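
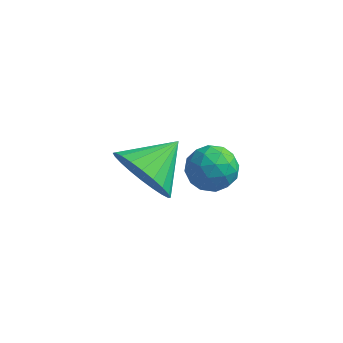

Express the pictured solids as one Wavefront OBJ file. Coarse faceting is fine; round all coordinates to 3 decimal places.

v 3.388 4.12 0.627
v 3.961 3.986 0.011
v 3.659 2.874 1.149
v 4.232 2.74 0.533
v 4.385 3.319 1.139
v 4.218 4.089 0.816
v 3.402 2.771 0.344
v 3.235 3.541 0.021
v 3.97 3.153 -0.164
v 4.577 3.491 0.328
v 3.043 3.369 0.832
v 3.65 3.707 1.324
v 3.651 4.162 0.273
v 3.969 2.698 0.887
v 4.059 3.038 1.243
v 4.396 2.959 0.881
v 3.802 4.223 0.746
v 4.138 4.144 0.384
v 4.388 3.752 1.048
v 3.482 2.716 0.776
v 3.818 2.637 0.414
v 3.224 3.901 0.279
v 3.561 3.822 -0.083
v 3.232 3.108 0.112
v 3.993 3.594 -0.192
v 4.152 2.862 0.115
v 3.664 2.88 0.004
v 3.566 3.332 -0.186
v 4.35 3.793 0.097
v 4.509 3.06 0.404
v 4.599 3.401 0.761
v 4.501 3.853 0.571
v 4.355 3.303 -0.006
v 3.111 3.8 0.756
v 3.27 3.067 1.063
v 3.119 3.007 0.589
v 3.021 3.459 0.399
v 3.468 3.998 1.045
v 3.627 3.266 1.352
v 4.054 3.528 1.346
v 3.956 3.98 1.156
v 3.265 3.557 1.166
v 3.016 0.093 3.181
v 3.507 0.321 2.258
v 3.604 1.327 3.799
v 3.144 0.52 2.208
v 2.76 0.653 2.306
v 2.416 0.701 2.537
v 2.163 0.657 2.866
v 2.04 0.527 3.243
v 2.066 0.33 3.611
v 2.236 0.098 3.913
v 2.525 -0.135 4.104
v 2.889 -0.334 4.154
v 3.272 -0.467 4.056
v 3.617 -0.515 3.825
v 3.869 -0.471 3.496
v 3.992 -0.341 3.119
v 3.967 -0.144 2.751
v 3.797 0.088 2.449
f 1 38 17
f 38 12 41
f 17 41 6
f 38 41 17
f 1 17 13
f 17 6 18
f 13 18 2
f 17 18 13
f 1 13 22
f 13 2 23
f 22 23 8
f 13 23 22
f 1 22 34
f 22 8 37
f 34 37 11
f 22 37 34
f 1 34 38
f 34 11 42
f 38 42 12
f 34 42 38
f 2 18 29
f 18 6 32
f 29 32 10
f 18 32 29
f 6 41 19
f 41 12 40
f 19 40 5
f 41 40 19
f 12 42 39
f 42 11 35
f 39 35 3
f 42 35 39
f 11 37 36
f 37 8 24
f 36 24 7
f 37 24 36
f 8 23 28
f 23 2 25
f 28 25 9
f 23 25 28
f 4 30 16
f 30 10 31
f 16 31 5
f 30 31 16
f 4 16 14
f 16 5 15
f 14 15 3
f 16 15 14
f 4 14 21
f 14 3 20
f 21 20 7
f 14 20 21
f 4 21 26
f 21 7 27
f 26 27 9
f 21 27 26
f 4 26 30
f 26 9 33
f 30 33 10
f 26 33 30
f 5 31 19
f 31 10 32
f 19 32 6
f 31 32 19
f 3 15 39
f 15 5 40
f 39 40 12
f 15 40 39
f 7 20 36
f 20 3 35
f 36 35 11
f 20 35 36
f 9 27 28
f 27 7 24
f 28 24 8
f 27 24 28
f 10 33 29
f 33 9 25
f 29 25 2
f 33 25 29
f 44 43 46
f 44 46 45
f 46 43 47
f 46 47 45
f 47 43 48
f 47 48 45
f 48 43 49
f 48 49 45
f 49 43 50
f 49 50 45
f 50 43 51
f 50 51 45
f 51 43 52
f 51 52 45
f 52 43 53
f 52 53 45
f 53 43 54
f 53 54 45
f 54 43 55
f 54 55 45
f 55 43 56
f 55 56 45
f 56 43 57
f 56 57 45
f 57 43 58
f 57 58 45
f 58 43 59
f 58 59 45
f 59 43 60
f 59 60 45
f 60 43 44
f 60 44 45



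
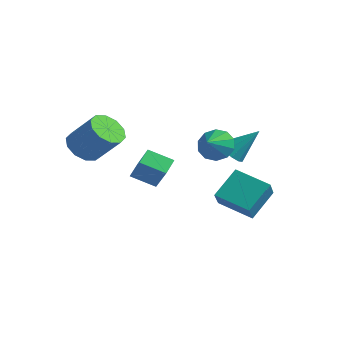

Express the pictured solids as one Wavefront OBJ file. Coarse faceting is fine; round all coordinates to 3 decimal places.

v 1.193 1.962 -2.175
v 1.205 3.495 -0.844
v 3.095 2.505 -2.819
v 3.107 4.038 -1.488
v 1.853 0.982 -1.052
v 1.865 2.515 0.279
v 3.755 1.525 -1.696
v 3.767 3.058 -0.365
v 3.548 -0.7 3.547
v 4.491 -0.405 3.481
v 3.912 -1.72 4.173
v 4.255 -0.173 3.996
v 3.75 -0.142 4.339
v 3.167 -0.325 4.38
v 2.73 -0.651 4.103
v 2.606 -0.996 3.613
v 2.841 -1.228 3.098
v 3.346 -1.259 2.755
v 3.929 -1.076 2.714
v 4.366 -0.75 2.991
v -3.159 -3.325 2.156
v -2.365 -3.238 1.414
v -0.967 -2.808 2.963
v -1.761 -2.895 3.704
v -2.642 -2.63 1.495
v -1.244 -2.199 3.043
v -3.116 -2.287 1.828
v -1.718 -1.856 3.376
v -3.607 -2.34 2.286
v -2.209 -1.91 3.835
v -3.927 -2.77 2.695
v -2.529 -2.34 4.243
v -3.953 -3.412 2.897
v -2.555 -2.982 4.446
v -3.676 -4.021 2.817
v -2.278 -3.59 4.365
v -3.202 -4.364 2.484
v -1.804 -3.933 4.032
v -2.711 -4.31 2.025
v -1.313 -3.88 3.574
v -2.391 -3.88 1.617
v -0.993 -3.45 3.165
v -0.707 -1.765 1.327
v -1.044 -0.864 1.839
v -1.861 -1.357 -0.152
v -2.198 -0.455 0.36
v 0.398 -0.985 0.68
v 0.061 -0.083 1.192
v -0.756 -0.576 -0.799
v -1.093 0.325 -0.287
v 2.171 1.812 1.838
v 2.92 1.586 1.506
v 3.129 2.868 3.282
v 2.77 2.035 1.277
v 2.391 2.399 1.263
v 1.928 2.538 1.468
v 1.558 2.401 1.814
v 1.422 2.038 2.169
v 1.572 1.589 2.398
v 1.95 1.226 2.412
v 2.413 1.086 2.207
v 2.784 1.224 1.861
f 2 4 1
f 5 2 1
f 1 4 3
f 3 5 1
f 2 8 4
f 6 2 5
f 6 8 2
f 4 8 3
f 7 5 3
f 3 8 7
f 7 6 5
f 8 6 7
f 10 9 12
f 10 12 11
f 12 9 13
f 12 13 11
f 13 9 14
f 13 14 11
f 14 9 15
f 14 15 11
f 15 9 16
f 15 16 11
f 16 9 17
f 16 17 11
f 17 9 18
f 17 18 11
f 18 9 19
f 18 19 11
f 19 9 20
f 19 20 11
f 20 9 10
f 20 10 11
f 22 21 25
f 22 25 23
f 23 25 26
f 23 26 24
f 25 21 27
f 25 27 26
f 26 27 28
f 26 28 24
f 27 21 29
f 27 29 28
f 28 29 30
f 28 30 24
f 29 21 31
f 29 31 30
f 30 31 32
f 30 32 24
f 31 21 33
f 31 33 32
f 32 33 34
f 32 34 24
f 33 21 35
f 33 35 34
f 34 35 36
f 34 36 24
f 35 21 37
f 35 37 36
f 36 37 38
f 36 38 24
f 37 21 39
f 37 39 38
f 38 39 40
f 38 40 24
f 39 21 41
f 39 41 40
f 40 41 42
f 40 42 24
f 41 21 22
f 41 22 42
f 42 22 23
f 42 23 24
f 44 46 43
f 47 44 43
f 43 46 45
f 45 47 43
f 44 50 46
f 48 44 47
f 48 50 44
f 46 50 45
f 49 47 45
f 45 50 49
f 49 48 47
f 50 48 49
f 52 51 54
f 52 54 53
f 54 51 55
f 54 55 53
f 55 51 56
f 55 56 53
f 56 51 57
f 56 57 53
f 57 51 58
f 57 58 53
f 58 51 59
f 58 59 53
f 59 51 60
f 59 60 53
f 60 51 61
f 60 61 53
f 61 51 62
f 61 62 53
f 62 51 52
f 62 52 53



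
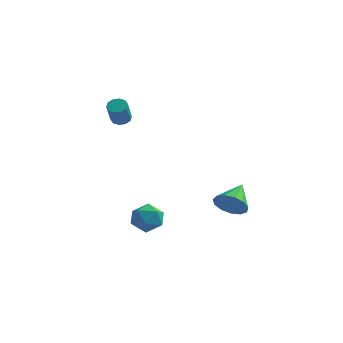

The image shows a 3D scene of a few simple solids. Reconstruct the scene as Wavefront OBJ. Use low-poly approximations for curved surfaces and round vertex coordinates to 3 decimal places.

v -3.033 1.015 3.24
v -2.505 1.259 3.342
v -2.379 0.448 4.622
v -2.907 0.205 4.52
v -2.759 1.468 3.5
v -2.632 0.657 4.78
v -3.117 1.505 3.559
v -2.99 0.694 4.838
v -3.443 1.355 3.496
v -3.317 0.544 4.775
v -3.612 1.075 3.335
v -3.486 0.264 4.614
v -3.561 0.772 3.138
v -3.435 -0.039 4.418
v -3.308 0.563 2.98
v -3.181 -0.248 4.26
v -2.95 0.526 2.922
v -2.823 -0.285 4.201
v -2.623 0.676 2.985
v -2.497 -0.135 4.264
v -2.454 0.956 3.146
v -2.328 0.145 4.425
v 3.433 0.848 -2.22
v 4.297 0.56 -1.739
v 3.507 2.472 -1.38
v 4.462 0.809 -2.236
v 4.301 1.071 -2.728
v 3.864 1.262 -3.059
v 3.29 1.322 -3.123
v 2.762 1.231 -2.901
v 2.446 1.018 -2.462
v 2.445 0.752 -1.947
v 2.756 0.516 -1.518
v 3.283 0.385 -1.312
v 3.857 0.402 -1.394
v -1.15 0.335 -3.424
v -0.487 -0.073 -4.131
v -1.173 -1.147 -2.589
v -0.51 -1.555 -3.296
v -0.177 -0.812 -2.63
v -0.163 0.104 -3.147
v -1.497 -1.324 -3.573
v -1.483 -0.408 -4.09
v -0.702 -1.098 -4.223
v 0.114 -0.782 -3.64
v -1.774 -0.438 -3.08
v -0.958 -0.122 -2.497
f 2 1 5
f 2 5 3
f 3 5 6
f 3 6 4
f 5 1 7
f 5 7 6
f 6 7 8
f 6 8 4
f 7 1 9
f 7 9 8
f 8 9 10
f 8 10 4
f 9 1 11
f 9 11 10
f 10 11 12
f 10 12 4
f 11 1 13
f 11 13 12
f 12 13 14
f 12 14 4
f 13 1 15
f 13 15 14
f 14 15 16
f 14 16 4
f 15 1 17
f 15 17 16
f 16 17 18
f 16 18 4
f 17 1 19
f 17 19 18
f 18 19 20
f 18 20 4
f 19 1 21
f 19 21 20
f 20 21 22
f 20 22 4
f 21 1 2
f 21 2 22
f 22 2 3
f 22 3 4
f 24 23 26
f 24 26 25
f 26 23 27
f 26 27 25
f 27 23 28
f 27 28 25
f 28 23 29
f 28 29 25
f 29 23 30
f 29 30 25
f 30 23 31
f 30 31 25
f 31 23 32
f 31 32 25
f 32 23 33
f 32 33 25
f 33 23 34
f 33 34 25
f 34 23 35
f 34 35 25
f 35 23 24
f 35 24 25
f 36 47 41
f 36 41 37
f 36 37 43
f 36 43 46
f 36 46 47
f 37 41 45
f 41 47 40
f 47 46 38
f 46 43 42
f 43 37 44
f 39 45 40
f 39 40 38
f 39 38 42
f 39 42 44
f 39 44 45
f 40 45 41
f 38 40 47
f 42 38 46
f 44 42 43
f 45 44 37



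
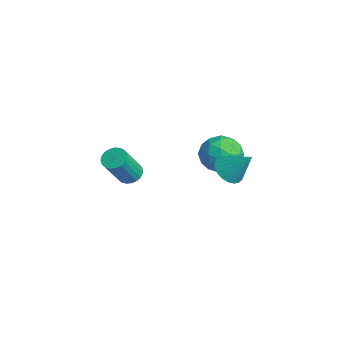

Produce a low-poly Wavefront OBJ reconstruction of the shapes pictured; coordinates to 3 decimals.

v -3.081 0.243 -0.844
v -2.42 0.355 -1.004
v -1.817 -0.67 0.763
v -2.479 -0.783 0.924
v -2.484 0.587 -0.848
v -1.881 -0.438 0.919
v -2.651 0.759 -0.691
v -2.048 -0.266 1.076
v -2.892 0.842 -0.56
v -2.289 -0.183 1.207
v -3.166 0.822 -0.478
v -2.563 -0.203 1.289
v -3.426 0.701 -0.46
v -2.823 -0.324 1.307
v -3.626 0.501 -0.508
v -3.023 -0.524 1.259
v -3.732 0.256 -0.614
v -3.129 -0.769 1.153
v -3.725 0.009 -0.759
v -3.122 -1.016 1.008
v -3.607 -0.198 -0.919
v -3.004 -1.223 0.848
v -3.399 -0.328 -1.066
v -2.796 -1.353 0.701
v -3.135 -0.36 -1.175
v -2.532 -1.385 0.592
v -2.862 -0.288 -1.226
v -2.259 -1.313 0.541
v -2.627 -0.124 -1.211
v -2.024 -1.149 0.556
v -2.471 0.103 -1.133
v -1.868 -0.922 0.634
v 3.343 2.665 3.001
v 3.693 3.186 2.428
v 4.157 3.435 4.199
v 3.398 3.36 2.516
v 3.094 3.415 2.688
v 2.833 3.339 2.914
v 2.66 3.147 3.155
v 2.605 2.871 3.37
v 2.678 2.56 3.521
v 2.866 2.267 3.582
v 3.136 2.043 3.542
v 3.442 1.926 3.41
v 3.731 1.937 3.206
v 3.953 2.074 2.967
v 4.069 2.313 2.734
v 4.06 2.612 2.548
v 3.927 2.921 2.439
v 0.727 2.923 2.355
v 1.556 3.596 2
v 1.744 2.424 3.78
v 2.573 3.097 3.425
v 1.616 3.541 3.819
v 0.988 3.849 2.938
v 2.312 2.171 2.842
v 1.684 2.479 1.961
v 2.535 3.132 2.301
v 2.105 3.978 2.905
v 1.195 2.042 2.875
v 0.765 2.888 3.479
v 1.052 3.303 2.052
v 2.248 2.717 3.728
v 1.686 2.977 3.959
v 2.172 3.373 3.75
v 0.719 3.452 2.604
v 1.205 3.848 2.395
v 1.241 3.815 3.464
v 2.095 2.172 3.385
v 2.581 2.568 3.176
v 1.128 2.647 2.03
v 1.614 3.043 1.821
v 2.059 2.205 2.316
v 2.115 3.426 2.021
v 2.712 3.133 2.858
v 2.559 2.588 2.516
v 2.19 2.77 1.998
v 1.862 3.924 2.375
v 2.46 3.63 3.213
v 1.898 3.891 3.444
v 1.528 4.072 2.927
v 2.438 3.651 2.552
v 0.84 2.39 2.567
v 1.438 2.096 3.405
v 1.772 1.948 2.853
v 1.402 2.129 2.336
v 0.588 2.887 2.922
v 1.185 2.594 3.759
v 1.11 3.25 3.782
v 0.741 3.432 3.264
v 0.862 2.369 3.228
f 2 1 5
f 2 5 3
f 3 5 6
f 3 6 4
f 5 1 7
f 5 7 6
f 6 7 8
f 6 8 4
f 7 1 9
f 7 9 8
f 8 9 10
f 8 10 4
f 9 1 11
f 9 11 10
f 10 11 12
f 10 12 4
f 11 1 13
f 11 13 12
f 12 13 14
f 12 14 4
f 13 1 15
f 13 15 14
f 14 15 16
f 14 16 4
f 15 1 17
f 15 17 16
f 16 17 18
f 16 18 4
f 17 1 19
f 17 19 18
f 18 19 20
f 18 20 4
f 19 1 21
f 19 21 20
f 20 21 22
f 20 22 4
f 21 1 23
f 21 23 22
f 22 23 24
f 22 24 4
f 23 1 25
f 23 25 24
f 24 25 26
f 24 26 4
f 25 1 27
f 25 27 26
f 26 27 28
f 26 28 4
f 27 1 29
f 27 29 28
f 28 29 30
f 28 30 4
f 29 1 31
f 29 31 30
f 30 31 32
f 30 32 4
f 31 1 2
f 31 2 32
f 32 2 3
f 32 3 4
f 34 33 36
f 34 36 35
f 36 33 37
f 36 37 35
f 37 33 38
f 37 38 35
f 38 33 39
f 38 39 35
f 39 33 40
f 39 40 35
f 40 33 41
f 40 41 35
f 41 33 42
f 41 42 35
f 42 33 43
f 42 43 35
f 43 33 44
f 43 44 35
f 44 33 45
f 44 45 35
f 45 33 46
f 45 46 35
f 46 33 47
f 46 47 35
f 47 33 48
f 47 48 35
f 48 33 49
f 48 49 35
f 49 33 34
f 49 34 35
f 50 87 66
f 87 61 90
f 66 90 55
f 87 90 66
f 50 66 62
f 66 55 67
f 62 67 51
f 66 67 62
f 50 62 71
f 62 51 72
f 71 72 57
f 62 72 71
f 50 71 83
f 71 57 86
f 83 86 60
f 71 86 83
f 50 83 87
f 83 60 91
f 87 91 61
f 83 91 87
f 51 67 78
f 67 55 81
f 78 81 59
f 67 81 78
f 55 90 68
f 90 61 89
f 68 89 54
f 90 89 68
f 61 91 88
f 91 60 84
f 88 84 52
f 91 84 88
f 60 86 85
f 86 57 73
f 85 73 56
f 86 73 85
f 57 72 77
f 72 51 74
f 77 74 58
f 72 74 77
f 53 79 65
f 79 59 80
f 65 80 54
f 79 80 65
f 53 65 63
f 65 54 64
f 63 64 52
f 65 64 63
f 53 63 70
f 63 52 69
f 70 69 56
f 63 69 70
f 53 70 75
f 70 56 76
f 75 76 58
f 70 76 75
f 53 75 79
f 75 58 82
f 79 82 59
f 75 82 79
f 54 80 68
f 80 59 81
f 68 81 55
f 80 81 68
f 52 64 88
f 64 54 89
f 88 89 61
f 64 89 88
f 56 69 85
f 69 52 84
f 85 84 60
f 69 84 85
f 58 76 77
f 76 56 73
f 77 73 57
f 76 73 77
f 59 82 78
f 82 58 74
f 78 74 51
f 82 74 78



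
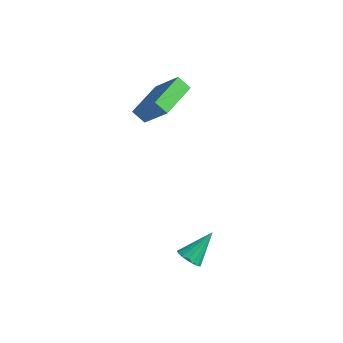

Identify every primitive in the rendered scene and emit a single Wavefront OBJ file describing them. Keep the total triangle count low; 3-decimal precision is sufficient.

v -2.971 -0.849 1.698
v -1.58 -0.72 3.157
v -3.484 1.269 1.999
v -2.093 1.398 3.458
v -2.367 -0.618 1.102
v -0.976 -0.489 2.561
v -2.88 1.5 1.403
v -1.489 1.629 2.862
v 3.726 -3.92 -3.01
v 4.166 -3.613 -3.427
v 3.974 -2.62 -1.79
v 3.879 -3.483 -3.507
v 3.556 -3.453 -3.474
v 3.273 -3.53 -3.334
v 3.093 -3.697 -3.119
v 3.058 -3.915 -2.88
v 3.177 -4.134 -2.67
v 3.421 -4.304 -2.538
v 3.735 -4.386 -2.515
v 4.047 -4.362 -2.604
v 4.285 -4.236 -2.787
v 4.396 -4.038 -3.02
v 4.353 -3.813 -3.251
f 2 4 1
f 5 2 1
f 1 4 3
f 3 5 1
f 2 8 4
f 6 2 5
f 6 8 2
f 4 8 3
f 7 5 3
f 3 8 7
f 7 6 5
f 8 6 7
f 10 9 12
f 10 12 11
f 12 9 13
f 12 13 11
f 13 9 14
f 13 14 11
f 14 9 15
f 14 15 11
f 15 9 16
f 15 16 11
f 16 9 17
f 16 17 11
f 17 9 18
f 17 18 11
f 18 9 19
f 18 19 11
f 19 9 20
f 19 20 11
f 20 9 21
f 20 21 11
f 21 9 22
f 21 22 11
f 22 9 23
f 22 23 11
f 23 9 10
f 23 10 11



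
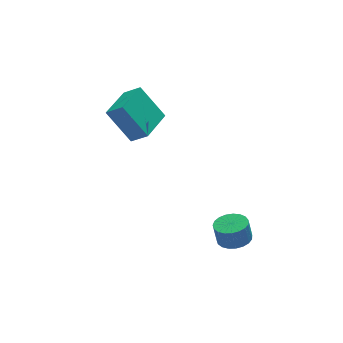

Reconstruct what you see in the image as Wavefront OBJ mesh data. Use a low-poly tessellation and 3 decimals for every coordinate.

v -0.065 2.42 0.522
v 0.567 1.837 1.208
v -0.967 3.354 2.147
v -0.336 2.771 2.833
v 1.296 3.829 0.467
v 1.927 3.246 1.153
v 0.393 4.763 2.092
v 1.025 4.18 2.778
v 3.361 -2.222 -3.844
v 4.174 -2.026 -3.764
v 4.032 -1.861 -2.717
v 3.219 -2.058 -2.796
v 4.031 -1.715 -3.833
v 3.888 -1.55 -2.785
v 3.771 -1.492 -3.903
v 3.629 -1.327 -2.855
v 3.441 -1.395 -3.963
v 3.299 -1.23 -2.916
v 3.097 -1.441 -4.003
v 2.955 -1.276 -2.955
v 2.799 -1.622 -4.015
v 2.656 -1.457 -2.967
v 2.598 -1.907 -3.997
v 2.455 -1.742 -2.95
v 2.529 -2.247 -3.953
v 2.386 -2.082 -2.906
v 2.604 -2.582 -3.89
v 2.461 -2.417 -2.843
v 2.809 -2.855 -3.819
v 2.667 -2.69 -2.772
v 3.111 -3.019 -3.753
v 2.968 -2.854 -2.705
v 3.455 -3.045 -3.702
v 3.313 -2.88 -2.654
v 3.784 -2.929 -3.675
v 3.641 -2.764 -2.628
v 4.039 -2.69 -3.678
v 3.896 -2.526 -2.63
v 4.177 -2.371 -3.709
v 4.035 -2.206 -2.662
f 2 4 1
f 5 2 1
f 1 4 3
f 3 5 1
f 2 8 4
f 6 2 5
f 6 8 2
f 4 8 3
f 7 5 3
f 3 8 7
f 7 6 5
f 8 6 7
f 10 9 13
f 10 13 11
f 11 13 14
f 11 14 12
f 13 9 15
f 13 15 14
f 14 15 16
f 14 16 12
f 15 9 17
f 15 17 16
f 16 17 18
f 16 18 12
f 17 9 19
f 17 19 18
f 18 19 20
f 18 20 12
f 19 9 21
f 19 21 20
f 20 21 22
f 20 22 12
f 21 9 23
f 21 23 22
f 22 23 24
f 22 24 12
f 23 9 25
f 23 25 24
f 24 25 26
f 24 26 12
f 25 9 27
f 25 27 26
f 26 27 28
f 26 28 12
f 27 9 29
f 27 29 28
f 28 29 30
f 28 30 12
f 29 9 31
f 29 31 30
f 30 31 32
f 30 32 12
f 31 9 33
f 31 33 32
f 32 33 34
f 32 34 12
f 33 9 35
f 33 35 34
f 34 35 36
f 34 36 12
f 35 9 37
f 35 37 36
f 36 37 38
f 36 38 12
f 37 9 39
f 37 39 38
f 38 39 40
f 38 40 12
f 39 9 10
f 39 10 40
f 40 10 11
f 40 11 12



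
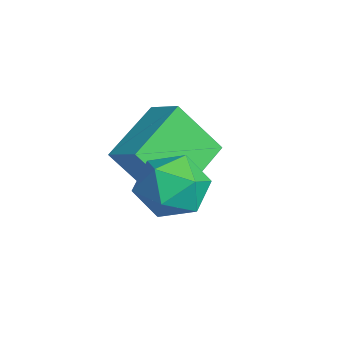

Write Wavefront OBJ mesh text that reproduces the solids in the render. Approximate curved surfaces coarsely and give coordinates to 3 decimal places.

v 1.058 -1.58 -2.954
v 0.639 -2.673 -1.357
v -0.138 -0.036 -2.211
v -0.557 -1.128 -0.614
v 1.977 -1.132 -2.406
v 1.558 -2.224 -0.809
v 0.781 0.413 -1.663
v 0.362 -0.68 -0.066
v 3.001 -0.655 -1.176
v 3.638 -1.299 -0.601
v 2.162 -2.041 -1.799
v 2.799 -2.685 -1.224
v 2.083 -2.058 -0.729
v 2.601 -1.202 -0.344
v 3.199 -2.138 -2.056
v 3.717 -1.282 -1.671
v 3.76 -2.216 -1.145
v 3.07 -2.167 -0.325
v 2.73 -1.173 -2.075
v 2.04 -1.124 -1.255
f 2 4 1
f 5 2 1
f 1 4 3
f 3 5 1
f 2 8 4
f 6 2 5
f 6 8 2
f 4 8 3
f 7 5 3
f 3 8 7
f 7 6 5
f 8 6 7
f 9 20 14
f 9 14 10
f 9 10 16
f 9 16 19
f 9 19 20
f 10 14 18
f 14 20 13
f 20 19 11
f 19 16 15
f 16 10 17
f 12 18 13
f 12 13 11
f 12 11 15
f 12 15 17
f 12 17 18
f 13 18 14
f 11 13 20
f 15 11 19
f 17 15 16
f 18 17 10



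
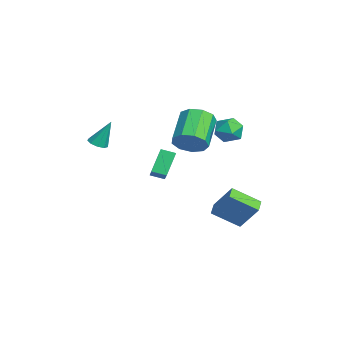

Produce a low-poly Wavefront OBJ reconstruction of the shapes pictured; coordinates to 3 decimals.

v 0.818 3.956 3.724
v 1.527 3.89 4.247
v 0.873 2.55 3.473
v 1.582 2.484 3.996
v 0.792 2.668 4.345
v 0.758 3.537 4.5
v 1.642 2.903 3.22
v 1.608 3.772 3.375
v 2.036 3.24 3.935
v 1.511 3.095 4.63
v 0.889 3.345 3.09
v 0.364 3.2 3.785
v -3.616 -2.949 1.331
v -3.118 -2.661 1.162
v -3.504 -2.231 2.889
v -3.448 -2.431 1.08
v -3.856 -2.443 1.115
v -4.153 -2.693 1.251
v -4.198 -3.062 1.424
v -3.971 -3.379 1.554
v -3.577 -3.494 1.579
v -3.202 -3.355 1.488
v -3.021 -3.025 1.323
v 0.141 4.052 -3.584
v -0.099 2.552 -2.618
v -0.681 4.333 -3.352
v -0.921 2.833 -2.386
v 0.841 4.887 -2.114
v 0.601 3.387 -1.148
v 0.019 5.168 -1.882
v -0.221 3.668 -0.916
v -1.001 1.578 2.11
v -0.636 1.086 2.9
v -2.293 1.75 4.08
v -2.659 2.242 3.29
v -0.389 1.724 2.887
v -2.047 2.388 4.067
v -0.429 2.294 2.511
v -2.087 2.958 3.691
v -0.737 2.529 1.947
v -2.394 3.192 3.127
v -1.168 2.319 1.459
v -2.825 2.983 2.639
v -1.521 1.762 1.276
v -3.179 2.426 2.456
v -1.631 1.12 1.483
v -3.289 1.784 2.663
v -1.446 0.692 1.984
v -3.104 1.355 3.164
v -1.053 0.678 2.543
v -2.711 1.342 3.723
v -0.04 -0.157 1.894
v 1.594 -0.277 2.877
v 0.155 0.583 1.661
v 1.789 0.463 2.643
v 0.651 -0.723 0.677
v 2.285 -0.843 1.659
v 0.846 0.017 0.443
v 2.48 -0.103 1.426
f 1 12 6
f 1 6 2
f 1 2 8
f 1 8 11
f 1 11 12
f 2 6 10
f 6 12 5
f 12 11 3
f 11 8 7
f 8 2 9
f 4 10 5
f 4 5 3
f 4 3 7
f 4 7 9
f 4 9 10
f 5 10 6
f 3 5 12
f 7 3 11
f 9 7 8
f 10 9 2
f 14 13 16
f 14 16 15
f 16 13 17
f 16 17 15
f 17 13 18
f 17 18 15
f 18 13 19
f 18 19 15
f 19 13 20
f 19 20 15
f 20 13 21
f 20 21 15
f 21 13 22
f 21 22 15
f 22 13 23
f 22 23 15
f 23 13 14
f 23 14 15
f 25 27 24
f 28 25 24
f 24 27 26
f 26 28 24
f 25 31 27
f 29 25 28
f 29 31 25
f 27 31 26
f 30 28 26
f 26 31 30
f 30 29 28
f 31 29 30
f 33 32 36
f 33 36 34
f 34 36 37
f 34 37 35
f 36 32 38
f 36 38 37
f 37 38 39
f 37 39 35
f 38 32 40
f 38 40 39
f 39 40 41
f 39 41 35
f 40 32 42
f 40 42 41
f 41 42 43
f 41 43 35
f 42 32 44
f 42 44 43
f 43 44 45
f 43 45 35
f 44 32 46
f 44 46 45
f 45 46 47
f 45 47 35
f 46 32 48
f 46 48 47
f 47 48 49
f 47 49 35
f 48 32 50
f 48 50 49
f 49 50 51
f 49 51 35
f 50 32 33
f 50 33 51
f 51 33 34
f 51 34 35
f 53 55 52
f 56 53 52
f 52 55 54
f 54 56 52
f 53 59 55
f 57 53 56
f 57 59 53
f 55 59 54
f 58 56 54
f 54 59 58
f 58 57 56
f 59 57 58



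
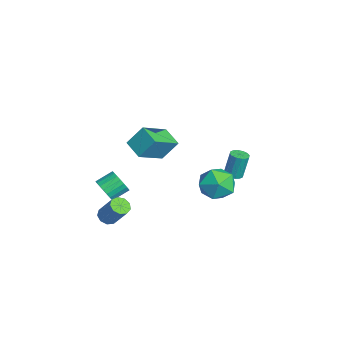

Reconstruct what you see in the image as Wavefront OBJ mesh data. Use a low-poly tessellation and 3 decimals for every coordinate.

v -0.59 -4.168 -1.652
v -0.168 -3.743 -2.212
v -0.467 -2.728 -1.668
v -0.89 -3.152 -1.108
v -0.478 -3.759 -2.354
v -0.777 -2.743 -1.81
v -0.807 -3.845 -2.374
v -1.106 -2.83 -1.83
v -1.099 -3.987 -2.269
v -1.398 -2.972 -1.726
v -1.303 -4.16 -2.058
v -1.602 -3.145 -1.514
v -1.383 -4.335 -1.776
v -1.683 -3.32 -1.233
v -1.327 -4.481 -1.473
v -1.626 -3.465 -0.93
v -1.143 -4.572 -1.201
v -1.443 -3.557 -0.657
v -0.864 -4.594 -1.007
v -1.163 -3.578 -0.463
v -0.537 -4.542 -0.924
v -0.837 -3.526 -0.38
v -0.22 -4.425 -0.967
v -0.519 -3.41 -0.423
v 0.034 -4.264 -1.129
v -0.266 -3.248 -0.585
v 0.179 -4.086 -1.381
v -0.12 -3.071 -0.837
v 0.192 -3.922 -1.679
v -0.108 -2.907 -1.136
v 0.069 -3.801 -1.973
v -0.231 -2.786 -1.43
v 2.065 -4.29 -1.831
v 2.626 -4.394 -2.099
v 3.395 -3.754 -0.737
v 2.835 -3.65 -0.469
v 2.484 -4.001 -2.203
v 3.253 -3.361 -0.841
v 2.146 -3.743 -2.133
v 2.915 -3.103 -0.771
v 1.77 -3.741 -1.922
v 2.539 -3.101 -0.56
v 1.532 -3.996 -1.668
v 2.302 -3.356 -0.306
v 1.544 -4.388 -1.49
v 2.314 -3.748 -0.129
v 1.8 -4.735 -1.472
v 2.569 -4.095 -0.11
v 2.18 -4.873 -1.622
v 2.949 -4.233 -0.26
v 2.506 -4.739 -1.869
v 3.275 -4.099 -0.507
v -0.554 -2.838 2.306
v -0.489 -1.926 3.521
v -1.655 -1.361 1.256
v -1.59 -0.449 2.471
v 0.59 -2.311 1.849
v 0.655 -1.399 3.064
v -0.511 -0.834 0.799
v -0.446 0.078 2.014
v -0.035 2.118 -1.296
v 0.595 3.127 -0.942
v 1.305 0.953 -0.358
v 1.935 1.962 -0.004
v 0.817 1.727 0.48
v -0.011 2.447 -0.1
v 1.911 1.633 -1.2
v 1.083 2.353 -1.78
v 1.797 2.827 -0.883
v 1.121 2.885 0.155
v 0.779 1.195 -1.455
v 0.103 1.253 -0.417
v -2.125 3.575 -2.189
v -1.81 4.065 -2.286
v -1.88 4.434 -0.648
v -2.195 3.945 -0.551
v -2.101 4.15 -2.318
v -2.172 4.52 -0.68
v -2.399 4.082 -2.315
v -2.469 4.452 -0.678
v -2.623 3.878 -2.279
v -2.694 4.248 -0.641
v -2.714 3.593 -2.218
v -2.784 3.962 -0.581
v -2.647 3.303 -2.15
v -2.717 3.672 -0.512
v -2.44 3.086 -2.092
v -2.51 3.455 -0.454
v -2.148 3 -2.06
v -2.219 3.37 -0.422
v -1.851 3.068 -2.062
v -1.921 3.438 -0.425
v -1.626 3.272 -2.099
v -1.697 3.642 -0.461
v -1.536 3.558 -2.159
v -1.606 3.927 -0.522
v -1.603 3.848 -2.228
v -1.673 4.217 -0.59
f 2 1 5
f 2 5 3
f 3 5 6
f 3 6 4
f 5 1 7
f 5 7 6
f 6 7 8
f 6 8 4
f 7 1 9
f 7 9 8
f 8 9 10
f 8 10 4
f 9 1 11
f 9 11 10
f 10 11 12
f 10 12 4
f 11 1 13
f 11 13 12
f 12 13 14
f 12 14 4
f 13 1 15
f 13 15 14
f 14 15 16
f 14 16 4
f 15 1 17
f 15 17 16
f 16 17 18
f 16 18 4
f 17 1 19
f 17 19 18
f 18 19 20
f 18 20 4
f 19 1 21
f 19 21 20
f 20 21 22
f 20 22 4
f 21 1 23
f 21 23 22
f 22 23 24
f 22 24 4
f 23 1 25
f 23 25 24
f 24 25 26
f 24 26 4
f 25 1 27
f 25 27 26
f 26 27 28
f 26 28 4
f 27 1 29
f 27 29 28
f 28 29 30
f 28 30 4
f 29 1 31
f 29 31 30
f 30 31 32
f 30 32 4
f 31 1 2
f 31 2 32
f 32 2 3
f 32 3 4
f 34 33 37
f 34 37 35
f 35 37 38
f 35 38 36
f 37 33 39
f 37 39 38
f 38 39 40
f 38 40 36
f 39 33 41
f 39 41 40
f 40 41 42
f 40 42 36
f 41 33 43
f 41 43 42
f 42 43 44
f 42 44 36
f 43 33 45
f 43 45 44
f 44 45 46
f 44 46 36
f 45 33 47
f 45 47 46
f 46 47 48
f 46 48 36
f 47 33 49
f 47 49 48
f 48 49 50
f 48 50 36
f 49 33 51
f 49 51 50
f 50 51 52
f 50 52 36
f 51 33 34
f 51 34 52
f 52 34 35
f 52 35 36
f 54 56 53
f 57 54 53
f 53 56 55
f 55 57 53
f 54 60 56
f 58 54 57
f 58 60 54
f 56 60 55
f 59 57 55
f 55 60 59
f 59 58 57
f 60 58 59
f 61 72 66
f 61 66 62
f 61 62 68
f 61 68 71
f 61 71 72
f 62 66 70
f 66 72 65
f 72 71 63
f 71 68 67
f 68 62 69
f 64 70 65
f 64 65 63
f 64 63 67
f 64 67 69
f 64 69 70
f 65 70 66
f 63 65 72
f 67 63 71
f 69 67 68
f 70 69 62
f 74 73 77
f 74 77 75
f 75 77 78
f 75 78 76
f 77 73 79
f 77 79 78
f 78 79 80
f 78 80 76
f 79 73 81
f 79 81 80
f 80 81 82
f 80 82 76
f 81 73 83
f 81 83 82
f 82 83 84
f 82 84 76
f 83 73 85
f 83 85 84
f 84 85 86
f 84 86 76
f 85 73 87
f 85 87 86
f 86 87 88
f 86 88 76
f 87 73 89
f 87 89 88
f 88 89 90
f 88 90 76
f 89 73 91
f 89 91 90
f 90 91 92
f 90 92 76
f 91 73 93
f 91 93 92
f 92 93 94
f 92 94 76
f 93 73 95
f 93 95 94
f 94 95 96
f 94 96 76
f 95 73 97
f 95 97 96
f 96 97 98
f 96 98 76
f 97 73 74
f 97 74 98
f 98 74 75
f 98 75 76



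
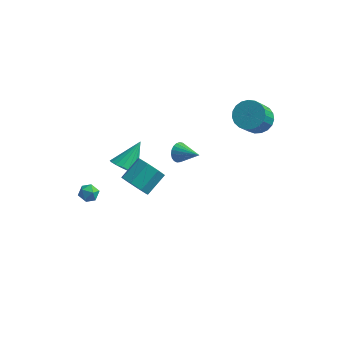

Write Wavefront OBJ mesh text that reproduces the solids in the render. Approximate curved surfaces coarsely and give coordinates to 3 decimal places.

v 0.091 1.308 -0.255
v 0.423 1.517 -0.798
v 1.409 0.852 0.375
v 0.425 1.744 -0.638
v 0.369 1.897 -0.411
v 0.266 1.947 -0.158
v 0.132 1.887 0.079
v -0.009 1.727 0.258
v -0.133 1.494 0.349
v -0.218 1.229 0.335
v -0.249 0.978 0.219
v -0.222 0.784 0.021
v -0.141 0.68 -0.224
v -0.019 0.685 -0.475
v 0.121 0.797 -0.688
v 0.256 0.998 -0.825
v 0.363 1.253 -0.864
v -3.561 2.217 -3.889
v -2.802 1.705 -3.674
v -2.979 3.623 -2.591
v -2.668 1.942 -3.991
v -2.71 2.233 -4.288
v -2.92 2.522 -4.506
v -3.258 2.75 -4.602
v -3.655 2.872 -4.556
v -4.034 2.865 -4.379
v -4.319 2.729 -4.104
v -4.454 2.492 -3.787
v -4.412 2.2 -3.49
v -4.201 1.912 -3.272
v -3.863 1.684 -3.176
v -3.466 1.562 -3.222
v -3.087 1.569 -3.399
v -1.716 -1.318 -1.332
v -1.117 -1.921 -0.864
v -0.505 -0.706 -0.081
v -1.104 -0.102 -0.548
v -0.824 -1.662 -1.495
v -0.212 -0.447 -0.712
v -1.053 -1.201 -2.03
v -0.441 0.014 -1.247
v -1.671 -0.809 -2.156
v -1.059 0.406 -1.373
v -2.315 -0.714 -1.799
v -1.703 0.501 -1.016
v -2.608 -0.973 -1.168
v -1.996 0.242 -0.385
v -2.379 -1.434 -0.633
v -1.767 -0.219 0.15
v -1.761 -1.826 -0.507
v -1.149 -0.611 0.276
v 4.01 3.631 1.832
v 4.822 3.969 2.264
v 4.543 2.987 3.559
v 3.73 2.649 3.128
v 4.54 4.229 2.4
v 4.26 3.247 3.696
v 4.165 4.386 2.438
v 3.886 3.403 3.734
v 3.764 4.412 2.371
v 3.484 3.43 3.667
v 3.406 4.303 2.211
v 3.126 3.321 3.507
v 3.151 4.078 1.986
v 2.872 3.096 3.281
v 3.046 3.776 1.734
v 2.766 2.794 3.029
v 3.107 3.449 1.499
v 2.827 2.466 2.794
v 3.324 3.153 1.321
v 3.044 2.171 2.617
v 3.66 2.94 1.232
v 3.38 1.957 2.528
v 4.056 2.846 1.247
v 3.776 1.864 2.543
v 4.444 2.889 1.363
v 4.164 1.906 2.659
v 4.758 3.059 1.56
v 4.478 2.077 2.856
v 4.942 3.329 1.804
v 4.662 2.346 3.1
v 4.965 3.65 2.053
v 4.685 2.668 3.349
v -3.645 -2.832 -0.386
v -3.378 -3.207 -0.832
v -3.962 -3.673 0.132
v -3.695 -4.048 -0.314
v -3.324 -3.702 0.078
v -3.128 -3.182 -0.242
v -4.212 -3.698 -0.458
v -4.016 -3.178 -0.778
v -3.729 -3.743 -0.876
v -3.179 -3.745 -0.545
v -4.161 -3.135 -0.155
v -3.611 -3.137 0.176
f 2 1 4
f 2 4 3
f 4 1 5
f 4 5 3
f 5 1 6
f 5 6 3
f 6 1 7
f 6 7 3
f 7 1 8
f 7 8 3
f 8 1 9
f 8 9 3
f 9 1 10
f 9 10 3
f 10 1 11
f 10 11 3
f 11 1 12
f 11 12 3
f 12 1 13
f 12 13 3
f 13 1 14
f 13 14 3
f 14 1 15
f 14 15 3
f 15 1 16
f 15 16 3
f 16 1 17
f 16 17 3
f 17 1 2
f 17 2 3
f 19 18 21
f 19 21 20
f 21 18 22
f 21 22 20
f 22 18 23
f 22 23 20
f 23 18 24
f 23 24 20
f 24 18 25
f 24 25 20
f 25 18 26
f 25 26 20
f 26 18 27
f 26 27 20
f 27 18 28
f 27 28 20
f 28 18 29
f 28 29 20
f 29 18 30
f 29 30 20
f 30 18 31
f 30 31 20
f 31 18 32
f 31 32 20
f 32 18 33
f 32 33 20
f 33 18 19
f 33 19 20
f 35 34 38
f 35 38 36
f 36 38 39
f 36 39 37
f 38 34 40
f 38 40 39
f 39 40 41
f 39 41 37
f 40 34 42
f 40 42 41
f 41 42 43
f 41 43 37
f 42 34 44
f 42 44 43
f 43 44 45
f 43 45 37
f 44 34 46
f 44 46 45
f 45 46 47
f 45 47 37
f 46 34 48
f 46 48 47
f 47 48 49
f 47 49 37
f 48 34 50
f 48 50 49
f 49 50 51
f 49 51 37
f 50 34 35
f 50 35 51
f 51 35 36
f 51 36 37
f 53 52 56
f 53 56 54
f 54 56 57
f 54 57 55
f 56 52 58
f 56 58 57
f 57 58 59
f 57 59 55
f 58 52 60
f 58 60 59
f 59 60 61
f 59 61 55
f 60 52 62
f 60 62 61
f 61 62 63
f 61 63 55
f 62 52 64
f 62 64 63
f 63 64 65
f 63 65 55
f 64 52 66
f 64 66 65
f 65 66 67
f 65 67 55
f 66 52 68
f 66 68 67
f 67 68 69
f 67 69 55
f 68 52 70
f 68 70 69
f 69 70 71
f 69 71 55
f 70 52 72
f 70 72 71
f 71 72 73
f 71 73 55
f 72 52 74
f 72 74 73
f 73 74 75
f 73 75 55
f 74 52 76
f 74 76 75
f 75 76 77
f 75 77 55
f 76 52 78
f 76 78 77
f 77 78 79
f 77 79 55
f 78 52 80
f 78 80 79
f 79 80 81
f 79 81 55
f 80 52 82
f 80 82 81
f 81 82 83
f 81 83 55
f 82 52 53
f 82 53 83
f 83 53 54
f 83 54 55
f 84 95 89
f 84 89 85
f 84 85 91
f 84 91 94
f 84 94 95
f 85 89 93
f 89 95 88
f 95 94 86
f 94 91 90
f 91 85 92
f 87 93 88
f 87 88 86
f 87 86 90
f 87 90 92
f 87 92 93
f 88 93 89
f 86 88 95
f 90 86 94
f 92 90 91
f 93 92 85



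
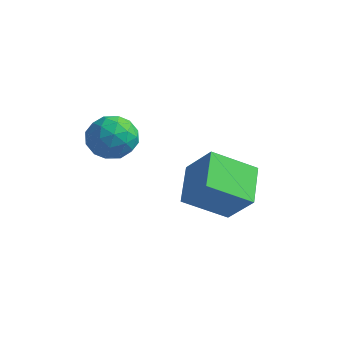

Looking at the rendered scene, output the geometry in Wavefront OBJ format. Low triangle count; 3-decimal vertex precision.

v -1.801 1.202 2.329
v -1.227 1.521 1.662
v -0.973 -0.061 2.438
v -0.399 0.258 1.771
v -0.413 0.668 2.612
v -0.925 1.449 2.545
v -1.275 0.011 1.555
v -1.787 0.792 1.488
v -0.902 0.785 1.184
v -0.369 1.191 1.837
v -1.831 0.269 2.263
v -1.298 0.675 2.916
v -1.587 1.472 1.986
v -0.613 -0.012 2.114
v -0.621 0.229 2.609
v -0.284 0.416 2.217
v -1.409 1.43 2.505
v -1.072 1.617 2.113
v -0.593 1.116 2.671
v -1.128 -0.157 1.987
v -0.791 0.03 1.595
v -1.916 1.044 1.883
v -1.579 1.231 1.491
v -1.607 0.344 1.429
v -1.058 1.227 1.313
v -0.572 0.485 1.377
v -1.087 0.34 1.25
v -1.388 0.799 1.211
v -0.745 1.466 1.697
v -0.258 0.724 1.761
v -0.266 0.965 2.255
v -0.567 1.423 2.216
v -0.554 1.033 1.416
v -1.942 0.736 2.339
v -1.455 -0.006 2.403
v -1.633 0.037 1.884
v -1.934 0.495 1.845
v -1.628 0.975 2.723
v -1.142 0.233 2.787
v -0.812 0.661 2.889
v -1.113 1.12 2.85
v -1.646 0.427 2.684
v 1.371 1.105 -0.27
v 0.648 2.407 0.393
v 2.478 2.2 -1.212
v 1.755 3.502 -0.549
v 2.385 1.078 0.889
v 1.662 2.38 1.552
v 3.492 2.173 -0.053
v 2.769 3.475 0.61
f 1 38 17
f 38 12 41
f 17 41 6
f 38 41 17
f 1 17 13
f 17 6 18
f 13 18 2
f 17 18 13
f 1 13 22
f 13 2 23
f 22 23 8
f 13 23 22
f 1 22 34
f 22 8 37
f 34 37 11
f 22 37 34
f 1 34 38
f 34 11 42
f 38 42 12
f 34 42 38
f 2 18 29
f 18 6 32
f 29 32 10
f 18 32 29
f 6 41 19
f 41 12 40
f 19 40 5
f 41 40 19
f 12 42 39
f 42 11 35
f 39 35 3
f 42 35 39
f 11 37 36
f 37 8 24
f 36 24 7
f 37 24 36
f 8 23 28
f 23 2 25
f 28 25 9
f 23 25 28
f 4 30 16
f 30 10 31
f 16 31 5
f 30 31 16
f 4 16 14
f 16 5 15
f 14 15 3
f 16 15 14
f 4 14 21
f 14 3 20
f 21 20 7
f 14 20 21
f 4 21 26
f 21 7 27
f 26 27 9
f 21 27 26
f 4 26 30
f 26 9 33
f 30 33 10
f 26 33 30
f 5 31 19
f 31 10 32
f 19 32 6
f 31 32 19
f 3 15 39
f 15 5 40
f 39 40 12
f 15 40 39
f 7 20 36
f 20 3 35
f 36 35 11
f 20 35 36
f 9 27 28
f 27 7 24
f 28 24 8
f 27 24 28
f 10 33 29
f 33 9 25
f 29 25 2
f 33 25 29
f 44 46 43
f 47 44 43
f 43 46 45
f 45 47 43
f 44 50 46
f 48 44 47
f 48 50 44
f 46 50 45
f 49 47 45
f 45 50 49
f 49 48 47
f 50 48 49



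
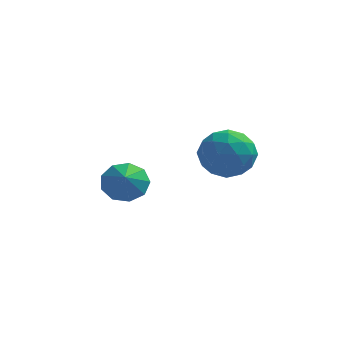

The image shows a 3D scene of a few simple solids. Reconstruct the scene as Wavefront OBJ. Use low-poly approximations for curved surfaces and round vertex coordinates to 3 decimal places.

v -0.273 0.893 -0.577
v 0.705 0.466 -0.337
v -0.985 0.034 0.797
v -0.007 -0.393 1.037
v -0.186 0.677 1.177
v 0.254 1.207 0.328
v -0.534 -0.707 0.132
v -0.094 -0.177 -0.717
v 0.543 -0.523 0.101
v 0.759 0.332 0.747
v -1.039 0.168 -0.287
v -0.823 1.023 0.359
v 0.278 0.755 -0.577
v -0.558 -0.255 1.037
v -0.664 0.374 1.12
v -0.089 0.123 1.261
v 0.014 1.191 -0.186
v 0.588 0.939 -0.045
v 0.065 1.063 0.845
v -0.868 -0.439 0.505
v -0.294 -0.691 0.646
v -0.191 0.377 -0.801
v 0.384 0.126 -0.66
v -0.345 -0.563 -0.385
v 0.758 -0.078 -0.179
v 0.34 -0.582 0.628
v 0.03 -0.767 0.096
v 0.289 -0.455 -0.403
v 0.885 0.425 0.201
v 0.466 -0.08 1.008
v 0.361 0.549 1.091
v 0.62 0.861 0.592
v 0.79 -0.156 0.458
v -0.746 0.58 -0.548
v -1.165 0.075 0.259
v -0.9 -0.361 -0.132
v -0.641 -0.049 -0.631
v -0.62 1.082 -0.168
v -1.038 0.578 0.639
v -0.569 0.955 0.863
v -0.31 1.267 0.364
v -1.07 0.656 0.002
v -4.045 1.719 -2.31
v -3.167 1.917 -2.31
v -3.875 0.961 -1.65
v -3.456 2.236 -1.869
v -4.02 2.313 -1.635
v -4.596 2.112 -1.717
v -4.914 1.727 -2.077
v -4.826 1.338 -2.546
v -4.372 1.127 -2.905
v -3.766 1.193 -2.985
v -3.29 1.505 -2.75
f 1 38 17
f 38 12 41
f 17 41 6
f 38 41 17
f 1 17 13
f 17 6 18
f 13 18 2
f 17 18 13
f 1 13 22
f 13 2 23
f 22 23 8
f 13 23 22
f 1 22 34
f 22 8 37
f 34 37 11
f 22 37 34
f 1 34 38
f 34 11 42
f 38 42 12
f 34 42 38
f 2 18 29
f 18 6 32
f 29 32 10
f 18 32 29
f 6 41 19
f 41 12 40
f 19 40 5
f 41 40 19
f 12 42 39
f 42 11 35
f 39 35 3
f 42 35 39
f 11 37 36
f 37 8 24
f 36 24 7
f 37 24 36
f 8 23 28
f 23 2 25
f 28 25 9
f 23 25 28
f 4 30 16
f 30 10 31
f 16 31 5
f 30 31 16
f 4 16 14
f 16 5 15
f 14 15 3
f 16 15 14
f 4 14 21
f 14 3 20
f 21 20 7
f 14 20 21
f 4 21 26
f 21 7 27
f 26 27 9
f 21 27 26
f 4 26 30
f 26 9 33
f 30 33 10
f 26 33 30
f 5 31 19
f 31 10 32
f 19 32 6
f 31 32 19
f 3 15 39
f 15 5 40
f 39 40 12
f 15 40 39
f 7 20 36
f 20 3 35
f 36 35 11
f 20 35 36
f 9 27 28
f 27 7 24
f 28 24 8
f 27 24 28
f 10 33 29
f 33 9 25
f 29 25 2
f 33 25 29
f 44 43 46
f 44 46 45
f 46 43 47
f 46 47 45
f 47 43 48
f 47 48 45
f 48 43 49
f 48 49 45
f 49 43 50
f 49 50 45
f 50 43 51
f 50 51 45
f 51 43 52
f 51 52 45
f 52 43 53
f 52 53 45
f 53 43 44
f 53 44 45



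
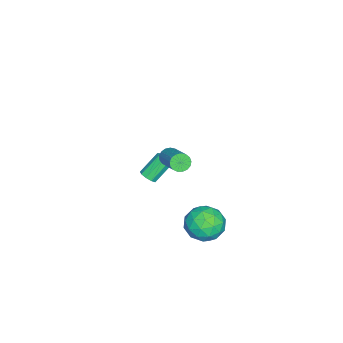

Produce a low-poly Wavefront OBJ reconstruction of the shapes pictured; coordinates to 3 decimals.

v -2.324 -0.982 -4.283
v -1.938 -0.66 -4.195
v -2.729 0.003 -3.148
v -3.116 -0.318 -3.237
v -2.15 -0.528 -4.439
v -2.941 0.135 -3.392
v -2.443 -0.608 -4.61
v -3.235 0.055 -3.563
v -2.681 -0.863 -4.628
v -3.472 -0.2 -3.582
v -2.752 -1.173 -4.485
v -3.543 -0.51 -3.438
v -2.623 -1.394 -4.247
v -3.414 -0.731 -3.201
v -2.354 -1.421 -4.027
v -3.145 -0.758 -2.98
v -2.071 -1.243 -3.926
v -2.863 -0.58 -2.88
v -1.907 -0.943 -3.992
v -2.698 -0.279 -2.946
v 0.215 3.267 -3.506
v 0.766 4.062 -4.038
v 1.754 2.418 -3.182
v 2.305 3.213 -3.714
v 1.823 3.43 -2.744
v 0.872 3.954 -2.945
v 1.648 2.526 -4.275
v 0.697 3.05 -4.476
v 1.652 3.604 -4.514
v 1.76 4.163 -3.567
v 0.76 2.317 -3.653
v 0.868 2.876 -2.706
v 0.356 3.739 -3.801
v 2.164 2.741 -3.419
v 1.881 2.869 -2.849
v 2.205 3.336 -3.162
v 0.418 3.675 -3.158
v 0.742 4.143 -3.471
v 1.363 3.771 -2.71
v 1.778 2.337 -3.749
v 2.102 2.805 -4.062
v 0.315 3.144 -4.058
v 0.639 3.611 -4.371
v 1.157 2.709 -4.51
v 1.2 3.937 -4.393
v 2.104 3.438 -4.202
v 1.718 3.034 -4.532
v 1.159 3.343 -4.65
v 1.263 4.265 -3.837
v 2.168 3.767 -3.646
v 1.885 3.894 -3.076
v 1.326 4.202 -3.194
v 1.784 3.996 -4.116
v 0.352 2.713 -3.574
v 1.257 2.215 -3.383
v 1.194 2.278 -4.026
v 0.635 2.586 -4.144
v 0.416 3.042 -3.018
v 1.32 2.543 -2.827
v 1.361 3.137 -2.57
v 0.802 3.446 -2.688
v 0.736 2.484 -3.104
v 2.444 1.862 2.18
v 2.767 1.82 1.774
v 3.998 2.776 2.654
v 3.676 2.818 3.06
v 2.639 2.028 1.727
v 3.87 2.984 2.607
v 2.466 2.198 1.784
v 3.698 3.154 2.664
v 2.289 2.291 1.931
v 3.52 3.247 2.811
v 2.147 2.286 2.136
v 3.378 3.242 3.016
v 2.073 2.184 2.35
v 3.304 3.14 3.23
v 2.084 2.008 2.526
v 3.316 2.964 3.406
v 2.178 1.798 2.622
v 3.41 2.754 3.502
v 2.333 1.603 2.617
v 3.564 2.559 3.497
v 2.513 1.468 2.512
v 3.745 2.424 3.392
v 2.678 1.423 2.331
v 3.909 2.378 3.211
v 2.789 1.478 2.115
v 4.02 2.434 2.995
v 2.821 1.621 1.914
v 4.052 2.577 2.794
f 2 1 5
f 2 5 3
f 3 5 6
f 3 6 4
f 5 1 7
f 5 7 6
f 6 7 8
f 6 8 4
f 7 1 9
f 7 9 8
f 8 9 10
f 8 10 4
f 9 1 11
f 9 11 10
f 10 11 12
f 10 12 4
f 11 1 13
f 11 13 12
f 12 13 14
f 12 14 4
f 13 1 15
f 13 15 14
f 14 15 16
f 14 16 4
f 15 1 17
f 15 17 16
f 16 17 18
f 16 18 4
f 17 1 19
f 17 19 18
f 18 19 20
f 18 20 4
f 19 1 2
f 19 2 20
f 20 2 3
f 20 3 4
f 21 58 37
f 58 32 61
f 37 61 26
f 58 61 37
f 21 37 33
f 37 26 38
f 33 38 22
f 37 38 33
f 21 33 42
f 33 22 43
f 42 43 28
f 33 43 42
f 21 42 54
f 42 28 57
f 54 57 31
f 42 57 54
f 21 54 58
f 54 31 62
f 58 62 32
f 54 62 58
f 22 38 49
f 38 26 52
f 49 52 30
f 38 52 49
f 26 61 39
f 61 32 60
f 39 60 25
f 61 60 39
f 32 62 59
f 62 31 55
f 59 55 23
f 62 55 59
f 31 57 56
f 57 28 44
f 56 44 27
f 57 44 56
f 28 43 48
f 43 22 45
f 48 45 29
f 43 45 48
f 24 50 36
f 50 30 51
f 36 51 25
f 50 51 36
f 24 36 34
f 36 25 35
f 34 35 23
f 36 35 34
f 24 34 41
f 34 23 40
f 41 40 27
f 34 40 41
f 24 41 46
f 41 27 47
f 46 47 29
f 41 47 46
f 24 46 50
f 46 29 53
f 50 53 30
f 46 53 50
f 25 51 39
f 51 30 52
f 39 52 26
f 51 52 39
f 23 35 59
f 35 25 60
f 59 60 32
f 35 60 59
f 27 40 56
f 40 23 55
f 56 55 31
f 40 55 56
f 29 47 48
f 47 27 44
f 48 44 28
f 47 44 48
f 30 53 49
f 53 29 45
f 49 45 22
f 53 45 49
f 64 63 67
f 64 67 65
f 65 67 68
f 65 68 66
f 67 63 69
f 67 69 68
f 68 69 70
f 68 70 66
f 69 63 71
f 69 71 70
f 70 71 72
f 70 72 66
f 71 63 73
f 71 73 72
f 72 73 74
f 72 74 66
f 73 63 75
f 73 75 74
f 74 75 76
f 74 76 66
f 75 63 77
f 75 77 76
f 76 77 78
f 76 78 66
f 77 63 79
f 77 79 78
f 78 79 80
f 78 80 66
f 79 63 81
f 79 81 80
f 80 81 82
f 80 82 66
f 81 63 83
f 81 83 82
f 82 83 84
f 82 84 66
f 83 63 85
f 83 85 84
f 84 85 86
f 84 86 66
f 85 63 87
f 85 87 86
f 86 87 88
f 86 88 66
f 87 63 89
f 87 89 88
f 88 89 90
f 88 90 66
f 89 63 64
f 89 64 90
f 90 64 65
f 90 65 66



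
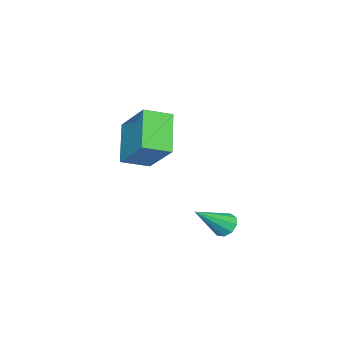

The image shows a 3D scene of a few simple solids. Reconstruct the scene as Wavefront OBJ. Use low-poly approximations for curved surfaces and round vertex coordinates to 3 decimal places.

v 2.385 1.337 -3.386
v 2.698 1.132 -3.843
v 3.575 0.623 -2.254
v 2.825 1.502 -3.743
v 2.746 1.795 -3.476
v 2.499 1.873 -3.167
v 2.198 1.7 -2.96
v 1.985 1.357 -2.953
v 1.96 1.005 -3.148
v 2.133 0.808 -3.454
v 2.425 0.858 -3.729
v -1.264 -3.752 -0.903
v -0.503 -2.355 0.559
v 0.122 -3.087 -2.259
v 0.883 -1.691 -0.797
v -0.423 -4.649 -0.483
v 0.338 -3.253 0.979
v 0.963 -3.985 -1.839
v 1.724 -2.588 -0.377
f 2 1 4
f 2 4 3
f 4 1 5
f 4 5 3
f 5 1 6
f 5 6 3
f 6 1 7
f 6 7 3
f 7 1 8
f 7 8 3
f 8 1 9
f 8 9 3
f 9 1 10
f 9 10 3
f 10 1 11
f 10 11 3
f 11 1 2
f 11 2 3
f 13 15 12
f 16 13 12
f 12 15 14
f 14 16 12
f 13 19 15
f 17 13 16
f 17 19 13
f 15 19 14
f 18 16 14
f 14 19 18
f 18 17 16
f 19 17 18



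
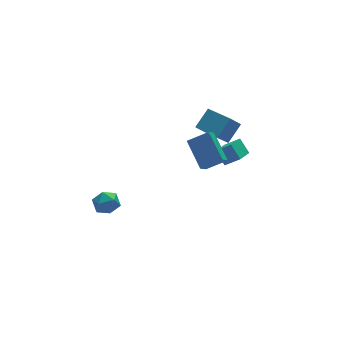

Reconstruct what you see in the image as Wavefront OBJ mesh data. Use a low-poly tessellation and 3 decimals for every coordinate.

v 3.617 0.51 -1.329
v 3.4 1.212 -0.579
v 2.913 0.946 -1.941
v 2.696 1.648 -1.191
v 4.604 1.372 -1.849
v 4.387 2.074 -1.099
v 3.9 1.808 -2.461
v 3.683 2.51 -1.711
v 3.323 1.378 -0.508
v 2.617 1.222 0.334
v 2.76 2.983 -0.682
v 2.054 2.827 0.16
v 4.286 1.813 0.38
v 3.58 1.657 1.222
v 3.723 3.418 0.206
v 3.017 3.262 1.048
v 0.701 -0.601 -0.12
v 1.758 -1.039 0.579
v 0.678 1.001 0.92
v 1.734 0.563 1.619
v 1.206 -0.243 -0.659
v 2.262 -0.681 0.04
v 1.182 1.359 0.381
v 2.239 0.921 1.08
v -4.326 1.594 -3.728
v -3.911 2.29 -3.911
v -3.429 1.31 -2.769
v -3.014 2.006 -2.952
v -3.763 2.051 -2.597
v -4.318 2.226 -3.19
v -3.022 1.374 -3.49
v -3.577 1.549 -4.083
v -3.105 2.154 -3.764
v -3.563 2.572 -3.212
v -3.777 1.028 -3.468
v -4.235 1.446 -2.916
f 2 4 1
f 5 2 1
f 1 4 3
f 3 5 1
f 2 8 4
f 6 2 5
f 6 8 2
f 4 8 3
f 7 5 3
f 3 8 7
f 7 6 5
f 8 6 7
f 10 12 9
f 13 10 9
f 9 12 11
f 11 13 9
f 10 16 12
f 14 10 13
f 14 16 10
f 12 16 11
f 15 13 11
f 11 16 15
f 15 14 13
f 16 14 15
f 18 20 17
f 21 18 17
f 17 20 19
f 19 21 17
f 18 24 20
f 22 18 21
f 22 24 18
f 20 24 19
f 23 21 19
f 19 24 23
f 23 22 21
f 24 22 23
f 25 36 30
f 25 30 26
f 25 26 32
f 25 32 35
f 25 35 36
f 26 30 34
f 30 36 29
f 36 35 27
f 35 32 31
f 32 26 33
f 28 34 29
f 28 29 27
f 28 27 31
f 28 31 33
f 28 33 34
f 29 34 30
f 27 29 36
f 31 27 35
f 33 31 32
f 34 33 26



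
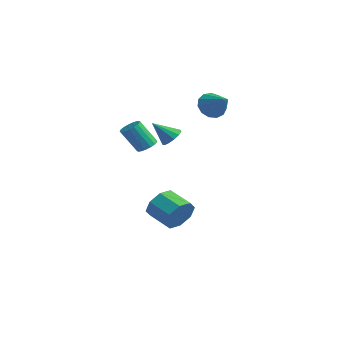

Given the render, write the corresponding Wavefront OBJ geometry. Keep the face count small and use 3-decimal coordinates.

v 1.017 0.836 1.833
v 1.558 0.509 1.93
v 0.403 0.104 2.787
v 1.569 0.792 2.154
v 1.404 1.089 2.276
v 1.116 1.305 2.257
v 0.797 1.373 2.103
v 0.547 1.27 1.864
v 0.447 1.029 1.615
v 0.528 0.727 1.435
v 0.763 0.46 1.381
v 1.08 0.312 1.471
v 1.376 0.33 1.676
v 1.256 3.207 3.52
v 1.643 3.613 2.922
v 2.584 3.033 4.26
v 1.512 3.93 3.231
v 1.3 4.018 3.632
v 1.074 3.848 3.997
v 0.906 3.475 4.211
v 0.849 3.016 4.206
v 0.921 2.618 3.983
v 1.1 2.407 3.612
v 1.328 2.45 3.213
v 1.534 2.733 2.911
v 1.651 3.167 2.802
v 3.556 -2.856 2.748
v 4.055 -2.815 2.977
v 3.543 -3.403 4.2
v 3.044 -3.444 3.972
v 3.938 -2.587 3.038
v 3.427 -3.174 4.261
v 3.735 -2.421 3.032
v 3.223 -3.008 4.256
v 3.49 -2.354 2.962
v 2.978 -2.941 4.185
v 3.26 -2.402 2.843
v 2.749 -2.989 4.066
v 3.098 -2.555 2.702
v 2.587 -3.142 3.925
v 3.041 -2.776 2.572
v 2.53 -3.363 3.795
v 3.102 -3.016 2.482
v 2.59 -3.603 3.705
v 3.267 -3.22 2.453
v 2.755 -3.807 3.676
v 3.498 -3.34 2.492
v 2.986 -3.927 3.715
v 3.742 -3.349 2.59
v 3.23 -3.936 3.813
v 3.944 -3.246 2.724
v 3.432 -3.833 3.947
v 4.056 -3.053 2.863
v 3.545 -3.64 4.087
v 2.696 -0.109 -2.639
v 2.973 0.29 -1.823
v 1.681 0.168 -1.324
v 1.404 -0.231 -2.141
v 2.74 0.78 -2.307
v 1.448 0.658 -1.809
v 2.481 0.749 -2.986
v 1.189 0.627 -2.487
v 2.348 0.216 -3.461
v 1.056 0.093 -2.963
v 2.419 -0.508 -3.456
v 1.127 -0.63 -2.957
v 2.652 -0.998 -2.971
v 1.36 -1.12 -2.473
v 2.911 -0.967 -2.293
v 1.619 -1.089 -1.794
v 3.044 -0.433 -1.817
v 1.752 -0.556 -1.319
f 2 1 4
f 2 4 3
f 4 1 5
f 4 5 3
f 5 1 6
f 5 6 3
f 6 1 7
f 6 7 3
f 7 1 8
f 7 8 3
f 8 1 9
f 8 9 3
f 9 1 10
f 9 10 3
f 10 1 11
f 10 11 3
f 11 1 12
f 11 12 3
f 12 1 13
f 12 13 3
f 13 1 2
f 13 2 3
f 15 14 17
f 15 17 16
f 17 14 18
f 17 18 16
f 18 14 19
f 18 19 16
f 19 14 20
f 19 20 16
f 20 14 21
f 20 21 16
f 21 14 22
f 21 22 16
f 22 14 23
f 22 23 16
f 23 14 24
f 23 24 16
f 24 14 25
f 24 25 16
f 25 14 26
f 25 26 16
f 26 14 15
f 26 15 16
f 28 27 31
f 28 31 29
f 29 31 32
f 29 32 30
f 31 27 33
f 31 33 32
f 32 33 34
f 32 34 30
f 33 27 35
f 33 35 34
f 34 35 36
f 34 36 30
f 35 27 37
f 35 37 36
f 36 37 38
f 36 38 30
f 37 27 39
f 37 39 38
f 38 39 40
f 38 40 30
f 39 27 41
f 39 41 40
f 40 41 42
f 40 42 30
f 41 27 43
f 41 43 42
f 42 43 44
f 42 44 30
f 43 27 45
f 43 45 44
f 44 45 46
f 44 46 30
f 45 27 47
f 45 47 46
f 46 47 48
f 46 48 30
f 47 27 49
f 47 49 48
f 48 49 50
f 48 50 30
f 49 27 51
f 49 51 50
f 50 51 52
f 50 52 30
f 51 27 53
f 51 53 52
f 52 53 54
f 52 54 30
f 53 27 28
f 53 28 54
f 54 28 29
f 54 29 30
f 56 55 59
f 56 59 57
f 57 59 60
f 57 60 58
f 59 55 61
f 59 61 60
f 60 61 62
f 60 62 58
f 61 55 63
f 61 63 62
f 62 63 64
f 62 64 58
f 63 55 65
f 63 65 64
f 64 65 66
f 64 66 58
f 65 55 67
f 65 67 66
f 66 67 68
f 66 68 58
f 67 55 69
f 67 69 68
f 68 69 70
f 68 70 58
f 69 55 71
f 69 71 70
f 70 71 72
f 70 72 58
f 71 55 56
f 71 56 72
f 72 56 57
f 72 57 58



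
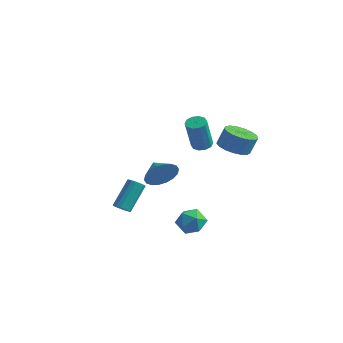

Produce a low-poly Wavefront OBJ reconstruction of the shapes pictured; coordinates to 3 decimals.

v 2.663 2.527 1.257
v 3.589 2.45 1.058
v 3.842 2.796 2.104
v 2.917 2.873 2.303
v 3.488 2.877 0.941
v 3.741 3.224 1.987
v 3.198 3.225 0.897
v 3.451 3.571 1.942
v 2.785 3.412 0.935
v 3.039 3.758 1.98
v 2.345 3.397 1.046
v 2.598 3.743 2.092
v 1.977 3.182 1.207
v 2.231 3.528 2.252
v 1.767 2.817 1.378
v 2.02 3.164 2.424
v 1.762 2.386 1.523
v 2.015 2.732 2.568
v 1.964 1.987 1.606
v 2.217 2.333 2.651
v 2.325 1.712 1.609
v 2.579 2.058 2.655
v 2.765 1.623 1.532
v 3.018 1.969 2.577
v 3.181 1.742 1.392
v 3.434 2.088 2.437
v 3.478 2.04 1.221
v 3.732 2.386 2.266
v -2.366 -0.538 -3.675
v -1.996 -0.268 -3.943
v -1.964 1.047 -2.572
v -2.334 0.778 -2.305
v -2.215 -0.173 -4.029
v -2.183 1.143 -2.659
v -2.468 -0.162 -4.034
v -2.436 1.154 -2.664
v -2.698 -0.236 -3.957
v -2.666 1.08 -2.587
v -2.852 -0.38 -3.815
v -2.82 0.936 -2.445
v -2.894 -0.56 -3.642
v -2.863 0.756 -2.271
v -2.816 -0.735 -3.476
v -2.784 0.581 -2.105
v -2.634 -0.865 -3.355
v -2.602 0.451 -1.985
v -2.391 -0.919 -3.308
v -2.359 0.396 -1.938
v -2.142 -0.887 -3.345
v -2.11 0.429 -1.975
v -1.945 -0.775 -3.458
v -1.913 0.541 -2.087
v -1.843 -0.608 -3.62
v -1.812 0.708 -2.25
v -1.862 -0.425 -3.795
v -1.83 0.891 -2.425
v 2.442 -0.059 2.662
v 3.012 -0.075 2.658
v 3.007 -0.637 4.515
v 2.438 -0.621 4.518
v 2.913 0.249 2.756
v 2.908 -0.314 4.613
v 2.634 0.455 2.818
v 2.629 -0.107 4.674
v 2.282 0.465 2.82
v 2.277 -0.098 4.677
v 1.991 0.275 2.761
v 1.986 -0.288 4.618
v 1.873 -0.043 2.665
v 1.868 -0.605 4.522
v 1.972 -0.366 2.567
v 1.967 -0.929 4.424
v 2.251 -0.573 2.506
v 2.246 -1.135 4.362
v 2.603 -0.582 2.503
v 2.598 -1.145 4.36
v 2.894 -0.392 2.562
v 2.889 -0.955 4.419
v 3.6 -1.953 -1.316
v 4.361 -2.35 -1.157
v 2.959 -3.21 -1.383
v 3.72 -3.607 -1.224
v 3.332 -3.139 -0.597
v 3.729 -2.362 -0.556
v 3.591 -3.198 -1.984
v 3.988 -2.421 -1.943
v 4.355 -3.119 -1.57
v 4.195 -3.083 -0.713
v 3.125 -2.477 -1.827
v 2.965 -2.441 -0.97
v -0.5 0.502 -0.894
v -0.037 0.744 -0.041
v -1.42 1.038 -0.546
v 0.061 1.086 -0.307
v 0.049 1.313 -0.69
v -0.072 1.379 -1.113
v -0.278 1.272 -1.492
v -0.528 1.012 -1.754
v -0.772 0.651 -1.844
v -0.962 0.261 -1.747
v -1.061 -0.082 -1.48
v -1.049 -0.308 -1.098
v -0.927 -0.375 -0.675
v -0.722 -0.267 -0.295
v -0.472 -0.008 -0.034
v -0.228 0.353 0.057
f 2 1 5
f 2 5 3
f 3 5 6
f 3 6 4
f 5 1 7
f 5 7 6
f 6 7 8
f 6 8 4
f 7 1 9
f 7 9 8
f 8 9 10
f 8 10 4
f 9 1 11
f 9 11 10
f 10 11 12
f 10 12 4
f 11 1 13
f 11 13 12
f 12 13 14
f 12 14 4
f 13 1 15
f 13 15 14
f 14 15 16
f 14 16 4
f 15 1 17
f 15 17 16
f 16 17 18
f 16 18 4
f 17 1 19
f 17 19 18
f 18 19 20
f 18 20 4
f 19 1 21
f 19 21 20
f 20 21 22
f 20 22 4
f 21 1 23
f 21 23 22
f 22 23 24
f 22 24 4
f 23 1 25
f 23 25 24
f 24 25 26
f 24 26 4
f 25 1 27
f 25 27 26
f 26 27 28
f 26 28 4
f 27 1 2
f 27 2 28
f 28 2 3
f 28 3 4
f 30 29 33
f 30 33 31
f 31 33 34
f 31 34 32
f 33 29 35
f 33 35 34
f 34 35 36
f 34 36 32
f 35 29 37
f 35 37 36
f 36 37 38
f 36 38 32
f 37 29 39
f 37 39 38
f 38 39 40
f 38 40 32
f 39 29 41
f 39 41 40
f 40 41 42
f 40 42 32
f 41 29 43
f 41 43 42
f 42 43 44
f 42 44 32
f 43 29 45
f 43 45 44
f 44 45 46
f 44 46 32
f 45 29 47
f 45 47 46
f 46 47 48
f 46 48 32
f 47 29 49
f 47 49 48
f 48 49 50
f 48 50 32
f 49 29 51
f 49 51 50
f 50 51 52
f 50 52 32
f 51 29 53
f 51 53 52
f 52 53 54
f 52 54 32
f 53 29 55
f 53 55 54
f 54 55 56
f 54 56 32
f 55 29 30
f 55 30 56
f 56 30 31
f 56 31 32
f 58 57 61
f 58 61 59
f 59 61 62
f 59 62 60
f 61 57 63
f 61 63 62
f 62 63 64
f 62 64 60
f 63 57 65
f 63 65 64
f 64 65 66
f 64 66 60
f 65 57 67
f 65 67 66
f 66 67 68
f 66 68 60
f 67 57 69
f 67 69 68
f 68 69 70
f 68 70 60
f 69 57 71
f 69 71 70
f 70 71 72
f 70 72 60
f 71 57 73
f 71 73 72
f 72 73 74
f 72 74 60
f 73 57 75
f 73 75 74
f 74 75 76
f 74 76 60
f 75 57 77
f 75 77 76
f 76 77 78
f 76 78 60
f 77 57 58
f 77 58 78
f 78 58 59
f 78 59 60
f 79 90 84
f 79 84 80
f 79 80 86
f 79 86 89
f 79 89 90
f 80 84 88
f 84 90 83
f 90 89 81
f 89 86 85
f 86 80 87
f 82 88 83
f 82 83 81
f 82 81 85
f 82 85 87
f 82 87 88
f 83 88 84
f 81 83 90
f 85 81 89
f 87 85 86
f 88 87 80
f 92 91 94
f 92 94 93
f 94 91 95
f 94 95 93
f 95 91 96
f 95 96 93
f 96 91 97
f 96 97 93
f 97 91 98
f 97 98 93
f 98 91 99
f 98 99 93
f 99 91 100
f 99 100 93
f 100 91 101
f 100 101 93
f 101 91 102
f 101 102 93
f 102 91 103
f 102 103 93
f 103 91 104
f 103 104 93
f 104 91 105
f 104 105 93
f 105 91 106
f 105 106 93
f 106 91 92
f 106 92 93



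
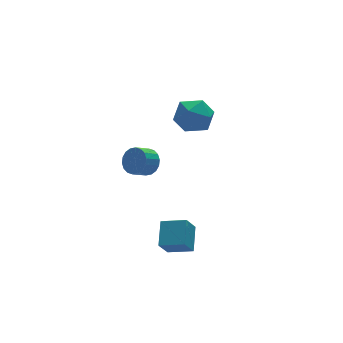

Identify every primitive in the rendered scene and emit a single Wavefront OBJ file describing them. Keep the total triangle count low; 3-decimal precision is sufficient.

v 1.268 1.119 3.124
v 2.289 0.649 2.623
v 1.191 -0.409 4.397
v 2.212 -0.879 3.896
v 2.271 0.16 4.552
v 2.318 1.105 3.765
v 1.162 -0.865 3.255
v 1.209 0.08 2.468
v 2.223 -0.576 2.703
v 2.908 0.057 3.505
v 0.572 0.183 3.515
v 1.257 0.816 4.317
v -1.93 -3.409 -3.202
v -1.263 -2.22 -2.364
v -1.237 -3.027 -4.296
v -0.57 -1.838 -3.458
v -0.85 -4.282 -2.822
v -0.183 -3.093 -1.984
v -0.157 -3.9 -3.916
v 0.51 -2.711 -3.078
v 0.197 2.692 -1.498
v 0.651 2.084 -1.034
v -0.242 1.839 -0.479
v -0.697 2.448 -0.942
v 0.697 2.412 -0.817
v -0.197 2.167 -0.261
v 0.643 2.796 -0.735
v -0.25 2.551 -0.179
v 0.501 3.159 -0.804
v -0.393 2.914 -0.248
v 0.298 3.43 -1.01
v -0.595 3.185 -0.454
v 0.076 3.554 -1.313
v -0.818 3.31 -0.757
v -0.123 3.508 -1.652
v -1.016 3.264 -1.097
v -0.258 3.301 -1.961
v -1.151 3.056 -1.406
v -0.303 2.973 -2.179
v -1.197 2.728 -1.623
v -0.25 2.589 -2.261
v -1.143 2.344 -1.705
v -0.107 2.226 -2.192
v -1.001 1.981 -1.636
v 0.095 1.955 -1.986
v -0.798 1.71 -1.43
v 0.318 1.83 -1.683
v -0.576 1.586 -1.127
v 0.516 1.876 -1.343
v -0.377 1.632 -0.788
f 1 12 6
f 1 6 2
f 1 2 8
f 1 8 11
f 1 11 12
f 2 6 10
f 6 12 5
f 12 11 3
f 11 8 7
f 8 2 9
f 4 10 5
f 4 5 3
f 4 3 7
f 4 7 9
f 4 9 10
f 5 10 6
f 3 5 12
f 7 3 11
f 9 7 8
f 10 9 2
f 14 16 13
f 17 14 13
f 13 16 15
f 15 17 13
f 14 20 16
f 18 14 17
f 18 20 14
f 16 20 15
f 19 17 15
f 15 20 19
f 19 18 17
f 20 18 19
f 22 21 25
f 22 25 23
f 23 25 26
f 23 26 24
f 25 21 27
f 25 27 26
f 26 27 28
f 26 28 24
f 27 21 29
f 27 29 28
f 28 29 30
f 28 30 24
f 29 21 31
f 29 31 30
f 30 31 32
f 30 32 24
f 31 21 33
f 31 33 32
f 32 33 34
f 32 34 24
f 33 21 35
f 33 35 34
f 34 35 36
f 34 36 24
f 35 21 37
f 35 37 36
f 36 37 38
f 36 38 24
f 37 21 39
f 37 39 38
f 38 39 40
f 38 40 24
f 39 21 41
f 39 41 40
f 40 41 42
f 40 42 24
f 41 21 43
f 41 43 42
f 42 43 44
f 42 44 24
f 43 21 45
f 43 45 44
f 44 45 46
f 44 46 24
f 45 21 47
f 45 47 46
f 46 47 48
f 46 48 24
f 47 21 49
f 47 49 48
f 48 49 50
f 48 50 24
f 49 21 22
f 49 22 50
f 50 22 23
f 50 23 24



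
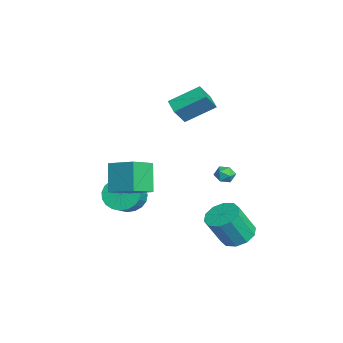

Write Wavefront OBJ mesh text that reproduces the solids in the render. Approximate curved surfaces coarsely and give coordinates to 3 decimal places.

v 1.55 3.857 -4.614
v 2.177 4.627 -4.339
v 2.537 3.692 -2.55
v 1.91 2.923 -2.826
v 1.589 4.773 -4.144
v 1.949 3.838 -2.355
v 0.986 4.569 -4.129
v 1.346 3.635 -2.34
v 0.598 4.094 -4.299
v 0.958 3.159 -2.511
v 0.574 3.528 -4.59
v 0.934 2.593 -2.801
v 0.923 3.088 -4.89
v 1.283 2.153 -3.101
v 1.511 2.942 -5.085
v 1.871 2.007 -3.296
v 2.114 3.145 -5.1
v 2.474 2.211 -3.311
v 2.502 3.621 -4.929
v 2.862 2.686 -3.141
v 2.526 4.187 -4.639
v 2.886 3.252 -2.85
v -1.377 -1.662 -0.607
v -0.401 -2.783 0.085
v -0.377 -0.431 -0.024
v 0.599 -1.553 0.668
v -0.339 -1.747 -2.208
v 0.637 -2.869 -1.516
v 0.661 -0.517 -1.625
v 1.637 -1.638 -0.933
v -3.734 1.615 1.281
v -4.67 1.385 1.645
v -3.754 3.346 2.322
v -4.69 3.116 2.686
v -3.15 0.964 2.374
v -4.086 0.734 2.738
v -3.17 2.695 3.415
v -4.106 2.465 3.779
v -2.098 -1.625 -3.424
v -1.502 -1.731 -4.318
v -0.405 -2.201 -3.53
v -1.002 -2.095 -2.636
v -1.41 -1.309 -4.194
v -0.313 -1.78 -3.406
v -1.437 -0.942 -3.937
v -0.34 -1.413 -3.149
v -1.578 -0.693 -3.591
v -0.482 -1.164 -2.803
v -1.81 -0.605 -3.216
v -0.713 -1.076 -2.428
v -2.091 -0.693 -2.877
v -0.995 -1.164 -2.089
v -2.374 -0.943 -2.633
v -1.277 -1.413 -1.845
v -2.609 -1.31 -2.526
v -1.512 -1.781 -1.738
v -2.755 -1.732 -2.573
v -1.659 -2.202 -1.786
v -2.788 -2.135 -2.768
v -1.692 -2.606 -1.98
v -2.702 -2.45 -3.077
v -1.606 -2.921 -2.289
v -2.511 -2.622 -3.445
v -1.415 -3.093 -2.657
v -2.249 -2.622 -3.81
v -1.153 -3.093 -3.022
v -1.961 -2.449 -4.108
v -0.865 -2.92 -3.32
v -1.697 -2.134 -4.287
v -0.6 -2.605 -3.499
v -1.958 4.206 -1.966
v -1.698 3.859 -2.439
v -2.342 3.341 -1.541
v -2.082 2.994 -2.014
v -1.705 3.277 -1.58
v -1.467 3.812 -1.842
v -2.573 3.388 -2.138
v -2.335 3.923 -2.4
v -2.078 3.354 -2.545
v -1.542 3.285 -2.2
v -2.498 3.915 -1.78
v -1.962 3.846 -1.435
f 2 1 5
f 2 5 3
f 3 5 6
f 3 6 4
f 5 1 7
f 5 7 6
f 6 7 8
f 6 8 4
f 7 1 9
f 7 9 8
f 8 9 10
f 8 10 4
f 9 1 11
f 9 11 10
f 10 11 12
f 10 12 4
f 11 1 13
f 11 13 12
f 12 13 14
f 12 14 4
f 13 1 15
f 13 15 14
f 14 15 16
f 14 16 4
f 15 1 17
f 15 17 16
f 16 17 18
f 16 18 4
f 17 1 19
f 17 19 18
f 18 19 20
f 18 20 4
f 19 1 21
f 19 21 20
f 20 21 22
f 20 22 4
f 21 1 2
f 21 2 22
f 22 2 3
f 22 3 4
f 24 26 23
f 27 24 23
f 23 26 25
f 25 27 23
f 24 30 26
f 28 24 27
f 28 30 24
f 26 30 25
f 29 27 25
f 25 30 29
f 29 28 27
f 30 28 29
f 32 34 31
f 35 32 31
f 31 34 33
f 33 35 31
f 32 38 34
f 36 32 35
f 36 38 32
f 34 38 33
f 37 35 33
f 33 38 37
f 37 36 35
f 38 36 37
f 40 39 43
f 40 43 41
f 41 43 44
f 41 44 42
f 43 39 45
f 43 45 44
f 44 45 46
f 44 46 42
f 45 39 47
f 45 47 46
f 46 47 48
f 46 48 42
f 47 39 49
f 47 49 48
f 48 49 50
f 48 50 42
f 49 39 51
f 49 51 50
f 50 51 52
f 50 52 42
f 51 39 53
f 51 53 52
f 52 53 54
f 52 54 42
f 53 39 55
f 53 55 54
f 54 55 56
f 54 56 42
f 55 39 57
f 55 57 56
f 56 57 58
f 56 58 42
f 57 39 59
f 57 59 58
f 58 59 60
f 58 60 42
f 59 39 61
f 59 61 60
f 60 61 62
f 60 62 42
f 61 39 63
f 61 63 62
f 62 63 64
f 62 64 42
f 63 39 65
f 63 65 64
f 64 65 66
f 64 66 42
f 65 39 67
f 65 67 66
f 66 67 68
f 66 68 42
f 67 39 69
f 67 69 68
f 68 69 70
f 68 70 42
f 69 39 40
f 69 40 70
f 70 40 41
f 70 41 42
f 71 82 76
f 71 76 72
f 71 72 78
f 71 78 81
f 71 81 82
f 72 76 80
f 76 82 75
f 82 81 73
f 81 78 77
f 78 72 79
f 74 80 75
f 74 75 73
f 74 73 77
f 74 77 79
f 74 79 80
f 75 80 76
f 73 75 82
f 77 73 81
f 79 77 78
f 80 79 72



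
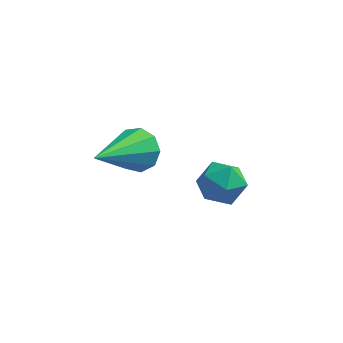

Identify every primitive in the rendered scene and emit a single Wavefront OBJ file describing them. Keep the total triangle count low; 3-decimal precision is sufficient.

v -1.054 2.845 0.887
v -0.424 2.727 1.083
v -1.706 1.195 1.993
v -0.631 3.008 1.38
v -1.036 3.213 1.446
v -1.449 3.245 1.251
v -1.678 3.09 0.885
v -1.614 2.82 0.52
v -1.289 2.561 0.327
v -0.854 2.436 0.395
v -0.512 2.501 0.694
v 1.098 -0.068 2.967
v 1.499 0.408 2.774
v 1.921 -0.608 3.346
v 2.322 -0.132 3.153
v 1.906 -0.029 3.644
v 1.398 0.306 3.41
v 2.022 -0.506 2.71
v 1.514 -0.171 2.476
v 2.071 0.138 2.615
v 1.999 0.432 3.192
v 1.421 -0.632 2.928
v 1.349 -0.338 3.505
f 2 1 4
f 2 4 3
f 4 1 5
f 4 5 3
f 5 1 6
f 5 6 3
f 6 1 7
f 6 7 3
f 7 1 8
f 7 8 3
f 8 1 9
f 8 9 3
f 9 1 10
f 9 10 3
f 10 1 11
f 10 11 3
f 11 1 2
f 11 2 3
f 12 23 17
f 12 17 13
f 12 13 19
f 12 19 22
f 12 22 23
f 13 17 21
f 17 23 16
f 23 22 14
f 22 19 18
f 19 13 20
f 15 21 16
f 15 16 14
f 15 14 18
f 15 18 20
f 15 20 21
f 16 21 17
f 14 16 23
f 18 14 22
f 20 18 19
f 21 20 13



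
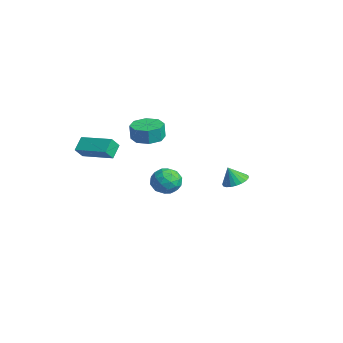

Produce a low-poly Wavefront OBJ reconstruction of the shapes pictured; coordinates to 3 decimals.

v -4.116 -3.318 -0.603
v -3.895 -3.857 0.096
v -2.382 -2.107 -0.218
v -2.16 -2.646 0.481
v -3.54 -3.934 -1.261
v -3.318 -4.473 -0.562
v -1.805 -2.723 -0.876
v -1.584 -3.262 -0.177
v 4.085 -1.024 -0.39
v 4.769 -1.632 -0.192
v 3.051 -2.088 -0.088
v 3.735 -2.696 0.11
v 3.576 -1.969 0.678
v 4.215 -1.311 0.491
v 3.605 -2.409 -0.771
v 4.244 -1.751 -0.958
v 4.472 -2.488 -0.428
v 4.454 -2.216 0.468
v 3.366 -1.504 -0.748
v 3.348 -1.232 0.148
v 4.518 -1.235 -0.318
v 3.302 -2.485 0.038
v 3.209 -2.058 0.372
v 3.611 -2.415 0.488
v 4.193 -1.046 0.084
v 4.594 -1.404 0.2
v 3.893 -1.602 0.711
v 3.226 -2.316 -0.48
v 3.627 -2.674 -0.364
v 4.209 -1.305 -0.768
v 4.611 -1.662 -0.652
v 3.927 -2.118 -0.991
v 4.745 -2.095 -0.34
v 4.137 -2.72 -0.162
v 4.061 -2.551 -0.68
v 4.436 -2.165 -0.79
v 4.735 -1.935 0.186
v 4.127 -2.561 0.364
v 4.034 -2.133 0.698
v 4.409 -1.747 0.588
v 4.56 -2.438 0.048
v 3.693 -1.159 -0.644
v 3.085 -1.785 -0.466
v 3.411 -1.973 -0.868
v 3.786 -1.587 -0.978
v 3.683 -1 -0.118
v 3.075 -1.625 0.06
v 3.384 -1.555 0.51
v 3.759 -1.169 0.4
v 3.26 -1.282 -0.328
v -0.198 4.188 -3.332
v 0.297 4.771 -3.008
v -0.402 3.772 -2.268
v -0.01 4.928 -3.006
v -0.35 4.957 -3.06
v -0.663 4.854 -3.161
v -0.896 4.635 -3.291
v -1.008 4.339 -3.428
v -0.98 4.017 -3.549
v -0.817 3.724 -3.632
v -0.547 3.512 -3.663
v -0.216 3.417 -3.637
v 0.118 3.455 -3.558
v 0.397 3.62 -3.44
v 0.573 3.883 -3.303
v 0.616 4.199 -3.171
v 0.519 4.513 -3.067
v -2.152 -0.442 0.221
v -1.258 0.005 0.233
v -1.234 -0.07 1.271
v -2.128 -0.518 1.259
v -1.836 0.504 0.283
v -1.812 0.429 1.32
v -2.599 0.449 0.296
v -2.575 0.374 1.333
v -3.1 -0.129 0.266
v -3.077 -0.204 1.303
v -3.046 -0.89 0.209
v -3.022 -0.965 1.247
v -2.468 -1.389 0.16
v -2.444 -1.464 1.197
v -1.705 -1.334 0.147
v -1.681 -1.409 1.184
v -1.203 -0.756 0.177
v -1.18 -0.831 1.214
f 2 4 1
f 5 2 1
f 1 4 3
f 3 5 1
f 2 8 4
f 6 2 5
f 6 8 2
f 4 8 3
f 7 5 3
f 3 8 7
f 7 6 5
f 8 6 7
f 9 46 25
f 46 20 49
f 25 49 14
f 46 49 25
f 9 25 21
f 25 14 26
f 21 26 10
f 25 26 21
f 9 21 30
f 21 10 31
f 30 31 16
f 21 31 30
f 9 30 42
f 30 16 45
f 42 45 19
f 30 45 42
f 9 42 46
f 42 19 50
f 46 50 20
f 42 50 46
f 10 26 37
f 26 14 40
f 37 40 18
f 26 40 37
f 14 49 27
f 49 20 48
f 27 48 13
f 49 48 27
f 20 50 47
f 50 19 43
f 47 43 11
f 50 43 47
f 19 45 44
f 45 16 32
f 44 32 15
f 45 32 44
f 16 31 36
f 31 10 33
f 36 33 17
f 31 33 36
f 12 38 24
f 38 18 39
f 24 39 13
f 38 39 24
f 12 24 22
f 24 13 23
f 22 23 11
f 24 23 22
f 12 22 29
f 22 11 28
f 29 28 15
f 22 28 29
f 12 29 34
f 29 15 35
f 34 35 17
f 29 35 34
f 12 34 38
f 34 17 41
f 38 41 18
f 34 41 38
f 13 39 27
f 39 18 40
f 27 40 14
f 39 40 27
f 11 23 47
f 23 13 48
f 47 48 20
f 23 48 47
f 15 28 44
f 28 11 43
f 44 43 19
f 28 43 44
f 17 35 36
f 35 15 32
f 36 32 16
f 35 32 36
f 18 41 37
f 41 17 33
f 37 33 10
f 41 33 37
f 52 51 54
f 52 54 53
f 54 51 55
f 54 55 53
f 55 51 56
f 55 56 53
f 56 51 57
f 56 57 53
f 57 51 58
f 57 58 53
f 58 51 59
f 58 59 53
f 59 51 60
f 59 60 53
f 60 51 61
f 60 61 53
f 61 51 62
f 61 62 53
f 62 51 63
f 62 63 53
f 63 51 64
f 63 64 53
f 64 51 65
f 64 65 53
f 65 51 66
f 65 66 53
f 66 51 67
f 66 67 53
f 67 51 52
f 67 52 53
f 69 68 72
f 69 72 70
f 70 72 73
f 70 73 71
f 72 68 74
f 72 74 73
f 73 74 75
f 73 75 71
f 74 68 76
f 74 76 75
f 75 76 77
f 75 77 71
f 76 68 78
f 76 78 77
f 77 78 79
f 77 79 71
f 78 68 80
f 78 80 79
f 79 80 81
f 79 81 71
f 80 68 82
f 80 82 81
f 81 82 83
f 81 83 71
f 82 68 84
f 82 84 83
f 83 84 85
f 83 85 71
f 84 68 69
f 84 69 85
f 85 69 70
f 85 70 71

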